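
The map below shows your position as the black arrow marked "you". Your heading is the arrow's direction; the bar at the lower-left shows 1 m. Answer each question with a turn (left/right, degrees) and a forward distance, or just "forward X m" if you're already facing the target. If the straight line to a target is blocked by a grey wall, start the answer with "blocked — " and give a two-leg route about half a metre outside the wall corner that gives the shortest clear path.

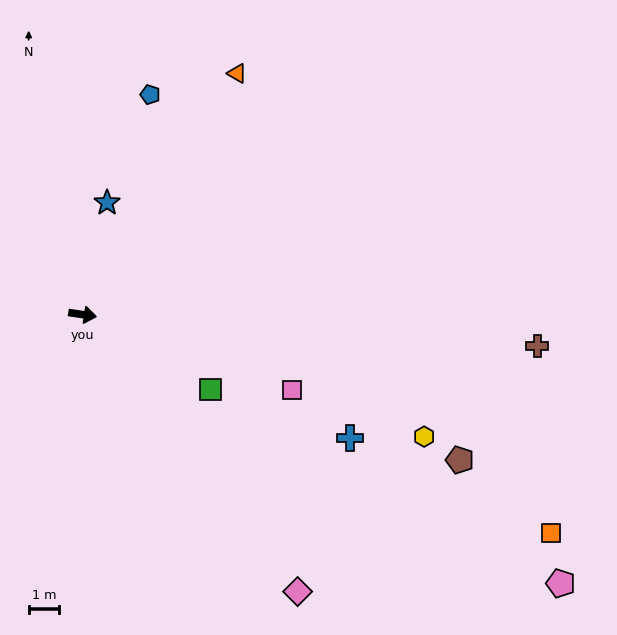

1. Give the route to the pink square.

turn right 11°, forward 7.2 m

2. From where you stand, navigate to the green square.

turn right 22°, forward 4.8 m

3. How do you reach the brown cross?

turn left 5°, forward 14.8 m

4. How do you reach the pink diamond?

turn right 44°, forward 11.4 m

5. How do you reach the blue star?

turn left 86°, forward 3.7 m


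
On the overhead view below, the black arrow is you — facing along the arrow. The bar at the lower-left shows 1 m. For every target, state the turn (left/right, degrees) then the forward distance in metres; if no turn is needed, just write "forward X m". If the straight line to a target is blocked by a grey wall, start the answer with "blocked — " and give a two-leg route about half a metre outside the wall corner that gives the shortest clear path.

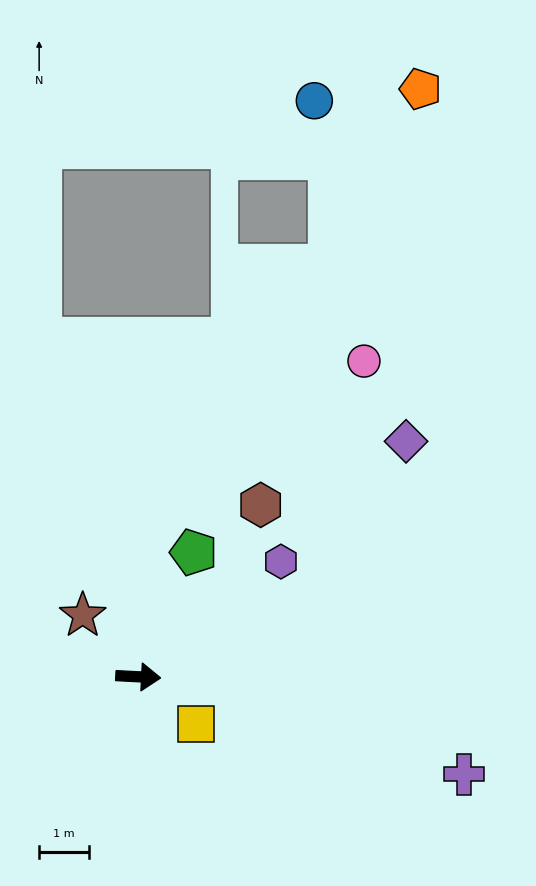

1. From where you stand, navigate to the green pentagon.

turn left 69°, forward 2.7 m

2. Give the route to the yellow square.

turn right 36°, forward 1.5 m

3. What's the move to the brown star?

turn left 135°, forward 1.6 m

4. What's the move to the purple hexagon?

turn left 42°, forward 3.7 m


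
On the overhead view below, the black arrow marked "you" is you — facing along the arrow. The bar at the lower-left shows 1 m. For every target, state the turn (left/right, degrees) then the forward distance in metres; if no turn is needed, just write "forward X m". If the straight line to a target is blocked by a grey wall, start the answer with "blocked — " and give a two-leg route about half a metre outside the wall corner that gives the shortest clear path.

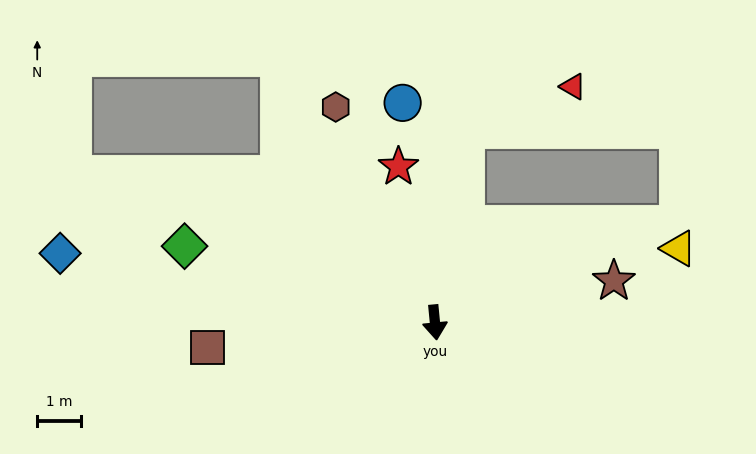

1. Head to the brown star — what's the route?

turn left 98°, forward 4.2 m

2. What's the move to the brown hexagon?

turn right 161°, forward 5.4 m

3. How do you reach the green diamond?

turn right 112°, forward 6.0 m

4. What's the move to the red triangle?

blocked — turn left 165°, forward 4.4 m, then turn right 58°, forward 2.6 m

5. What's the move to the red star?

turn right 172°, forward 3.6 m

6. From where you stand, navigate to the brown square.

turn right 89°, forward 5.2 m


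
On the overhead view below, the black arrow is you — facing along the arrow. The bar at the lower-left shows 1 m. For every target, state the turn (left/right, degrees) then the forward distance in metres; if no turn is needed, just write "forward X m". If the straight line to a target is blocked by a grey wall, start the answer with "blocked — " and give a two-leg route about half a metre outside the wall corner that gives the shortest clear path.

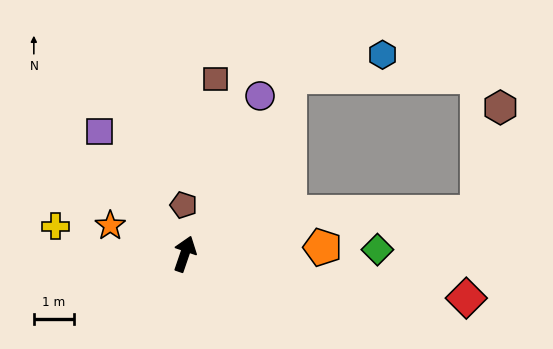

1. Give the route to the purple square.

turn left 54°, forward 3.7 m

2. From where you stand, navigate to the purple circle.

turn right 7°, forward 4.3 m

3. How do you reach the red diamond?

turn right 80°, forward 7.1 m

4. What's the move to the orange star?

turn left 88°, forward 2.0 m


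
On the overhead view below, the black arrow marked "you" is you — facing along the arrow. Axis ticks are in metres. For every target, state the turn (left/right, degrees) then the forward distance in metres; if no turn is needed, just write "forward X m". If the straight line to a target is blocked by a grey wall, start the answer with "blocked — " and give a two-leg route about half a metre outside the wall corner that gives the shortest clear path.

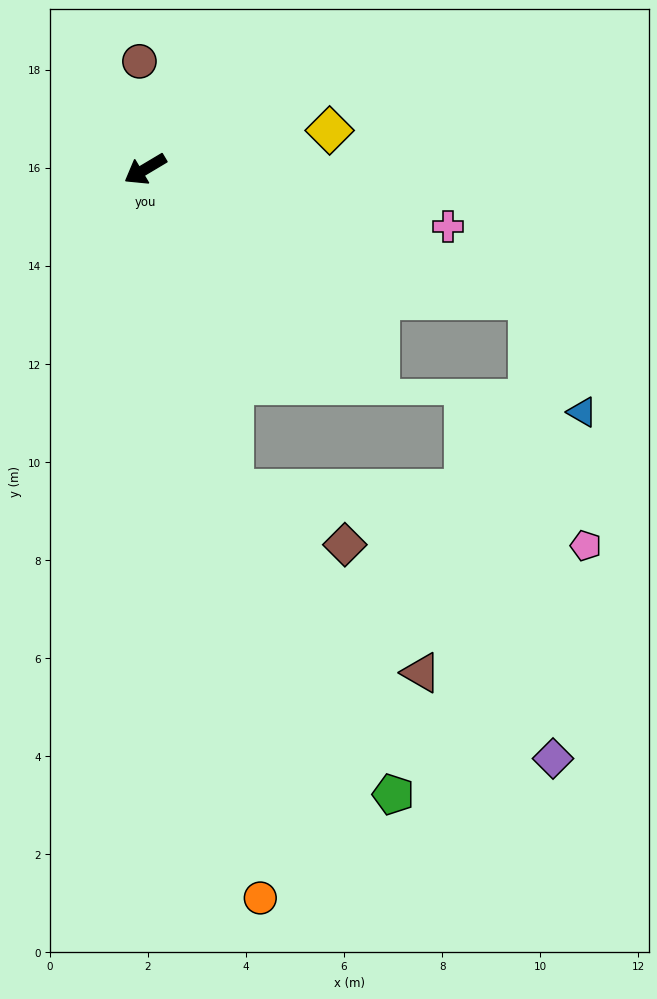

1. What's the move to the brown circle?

turn right 118°, forward 2.2 m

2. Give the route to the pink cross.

turn left 138°, forward 6.3 m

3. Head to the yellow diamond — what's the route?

turn left 161°, forward 3.8 m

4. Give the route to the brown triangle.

blocked — turn left 75°, forward 6.8 m, then turn left 30°, forward 5.4 m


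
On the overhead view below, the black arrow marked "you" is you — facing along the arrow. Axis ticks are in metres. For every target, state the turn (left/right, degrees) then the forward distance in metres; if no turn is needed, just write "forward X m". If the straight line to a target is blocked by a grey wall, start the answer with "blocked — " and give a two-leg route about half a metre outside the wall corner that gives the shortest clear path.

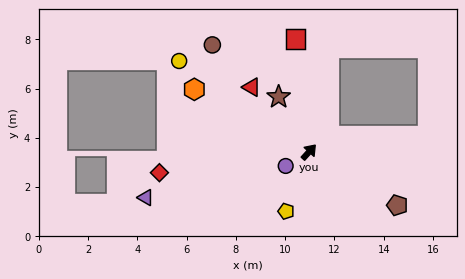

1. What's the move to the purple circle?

turn left 163°, forward 1.1 m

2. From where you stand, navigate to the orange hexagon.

turn left 104°, forward 5.3 m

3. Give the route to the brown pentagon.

turn right 79°, forward 4.2 m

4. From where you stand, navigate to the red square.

turn left 49°, forward 4.6 m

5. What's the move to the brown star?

turn left 71°, forward 2.6 m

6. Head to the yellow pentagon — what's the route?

turn right 159°, forward 2.6 m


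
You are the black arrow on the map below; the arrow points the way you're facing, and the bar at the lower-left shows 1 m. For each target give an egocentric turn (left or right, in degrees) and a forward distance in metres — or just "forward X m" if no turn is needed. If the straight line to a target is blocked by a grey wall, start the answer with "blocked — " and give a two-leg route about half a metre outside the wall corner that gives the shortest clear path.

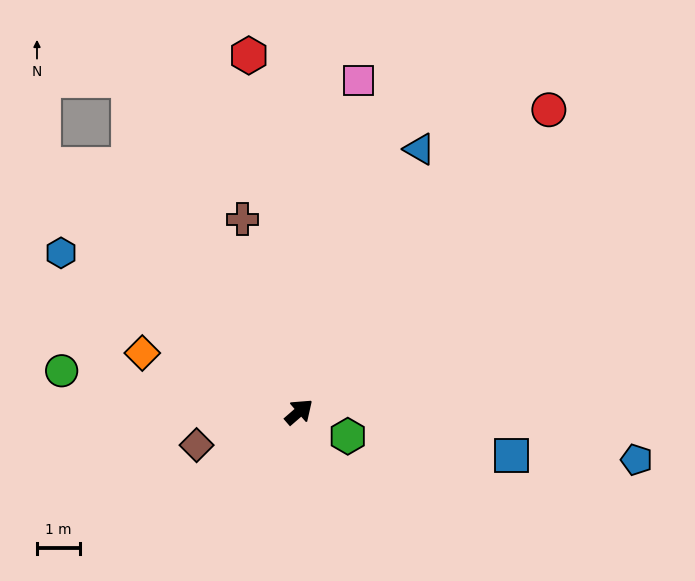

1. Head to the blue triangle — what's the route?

turn left 24°, forward 6.7 m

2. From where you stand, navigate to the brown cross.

turn left 65°, forward 4.6 m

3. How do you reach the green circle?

turn left 129°, forward 5.6 m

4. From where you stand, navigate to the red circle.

turn left 9°, forward 9.0 m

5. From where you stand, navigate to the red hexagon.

turn left 57°, forward 8.3 m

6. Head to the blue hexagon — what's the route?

turn left 105°, forward 6.6 m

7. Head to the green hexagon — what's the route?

turn right 68°, forward 1.3 m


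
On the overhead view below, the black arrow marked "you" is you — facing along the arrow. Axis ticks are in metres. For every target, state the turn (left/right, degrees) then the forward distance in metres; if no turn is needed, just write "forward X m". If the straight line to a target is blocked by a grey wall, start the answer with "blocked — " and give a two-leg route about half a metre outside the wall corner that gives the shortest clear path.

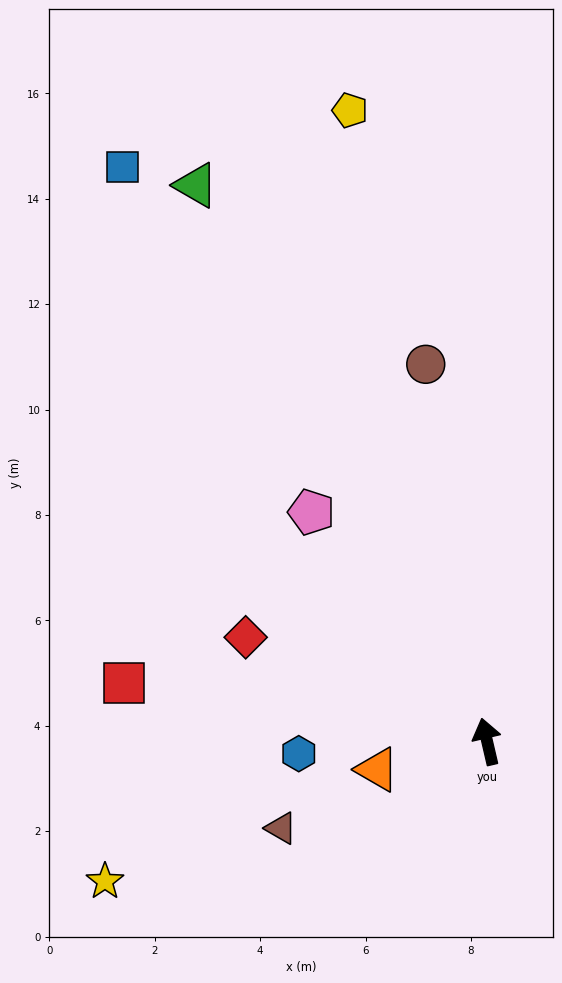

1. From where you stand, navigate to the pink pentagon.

turn left 24°, forward 5.5 m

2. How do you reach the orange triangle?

turn left 91°, forward 2.2 m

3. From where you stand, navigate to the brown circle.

turn right 4°, forward 7.3 m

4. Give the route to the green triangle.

turn left 15°, forward 11.9 m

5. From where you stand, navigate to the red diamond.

turn left 54°, forward 5.0 m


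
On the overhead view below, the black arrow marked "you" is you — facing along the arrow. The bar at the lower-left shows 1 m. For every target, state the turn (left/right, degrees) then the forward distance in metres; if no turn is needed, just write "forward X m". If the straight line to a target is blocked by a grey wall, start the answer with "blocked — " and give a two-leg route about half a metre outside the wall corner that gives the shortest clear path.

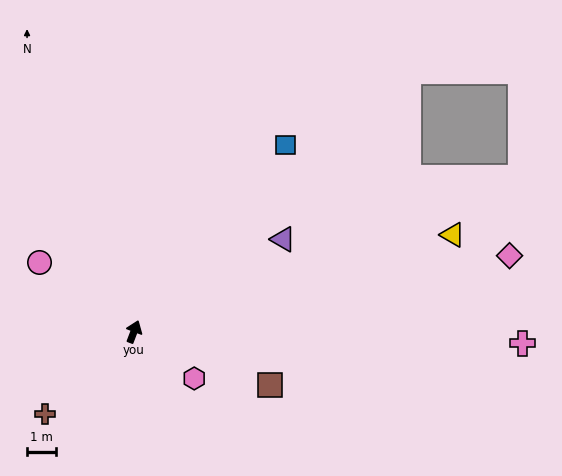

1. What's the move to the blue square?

turn right 18°, forward 8.2 m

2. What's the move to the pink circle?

turn left 75°, forward 4.0 m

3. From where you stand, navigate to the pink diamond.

turn right 58°, forward 13.1 m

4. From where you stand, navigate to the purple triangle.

turn right 37°, forward 6.0 m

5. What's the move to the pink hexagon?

turn right 107°, forward 2.6 m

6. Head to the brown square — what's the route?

turn right 91°, forward 5.0 m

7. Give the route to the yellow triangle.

turn right 52°, forward 11.4 m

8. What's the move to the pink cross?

turn right 71°, forward 13.3 m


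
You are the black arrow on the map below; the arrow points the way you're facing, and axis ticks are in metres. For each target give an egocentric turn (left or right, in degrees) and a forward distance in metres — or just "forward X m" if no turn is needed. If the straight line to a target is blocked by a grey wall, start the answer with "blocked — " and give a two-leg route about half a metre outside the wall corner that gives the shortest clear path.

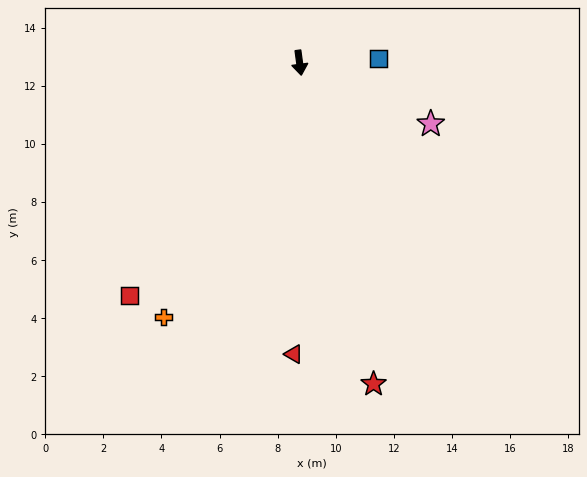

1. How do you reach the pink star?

turn left 57°, forward 5.0 m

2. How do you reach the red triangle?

turn right 9°, forward 10.0 m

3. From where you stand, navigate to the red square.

turn right 44°, forward 9.9 m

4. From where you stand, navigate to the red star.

turn left 5°, forward 11.3 m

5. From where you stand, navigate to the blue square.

turn left 85°, forward 2.7 m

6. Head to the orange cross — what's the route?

turn right 36°, forward 9.9 m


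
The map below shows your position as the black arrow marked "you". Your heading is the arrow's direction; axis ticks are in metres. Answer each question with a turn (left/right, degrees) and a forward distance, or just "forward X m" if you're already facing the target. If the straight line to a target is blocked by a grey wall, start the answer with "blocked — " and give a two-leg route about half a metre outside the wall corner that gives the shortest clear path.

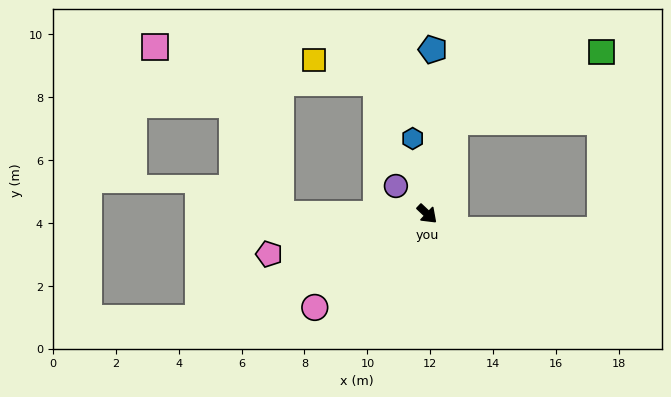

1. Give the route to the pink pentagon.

turn right 122°, forward 5.2 m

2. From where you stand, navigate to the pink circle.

turn right 97°, forward 4.6 m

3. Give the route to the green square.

blocked — turn left 117°, forward 3.1 m, then turn right 48°, forward 5.2 m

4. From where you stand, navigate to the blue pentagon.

turn left 131°, forward 5.2 m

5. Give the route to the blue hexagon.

turn left 144°, forward 2.4 m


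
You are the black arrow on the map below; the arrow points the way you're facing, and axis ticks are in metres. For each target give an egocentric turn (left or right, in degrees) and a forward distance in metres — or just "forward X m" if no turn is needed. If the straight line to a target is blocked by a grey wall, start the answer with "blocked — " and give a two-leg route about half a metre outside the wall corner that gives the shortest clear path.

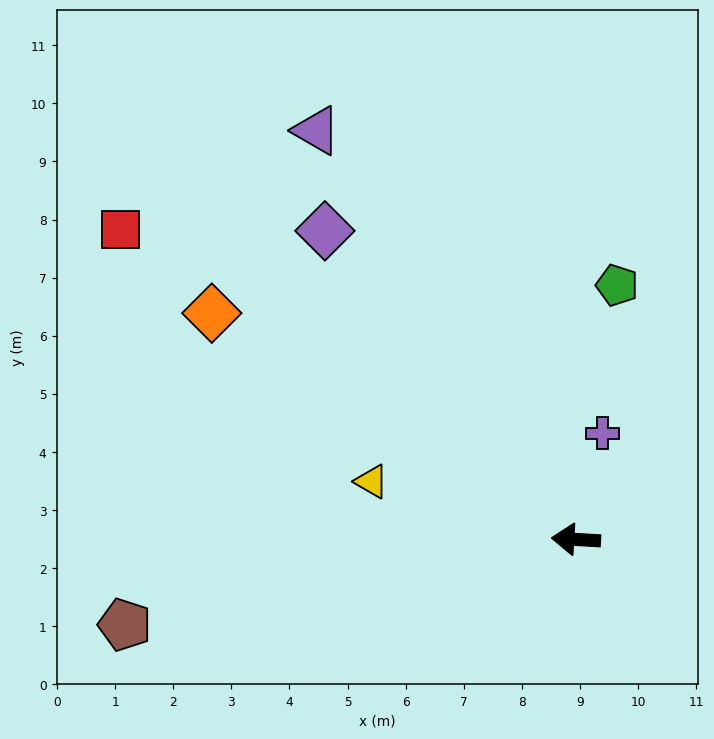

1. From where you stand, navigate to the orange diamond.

turn right 28°, forward 7.4 m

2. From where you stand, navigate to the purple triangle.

turn right 54°, forward 8.3 m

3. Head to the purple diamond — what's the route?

turn right 47°, forward 6.8 m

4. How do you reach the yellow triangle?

turn right 12°, forward 3.7 m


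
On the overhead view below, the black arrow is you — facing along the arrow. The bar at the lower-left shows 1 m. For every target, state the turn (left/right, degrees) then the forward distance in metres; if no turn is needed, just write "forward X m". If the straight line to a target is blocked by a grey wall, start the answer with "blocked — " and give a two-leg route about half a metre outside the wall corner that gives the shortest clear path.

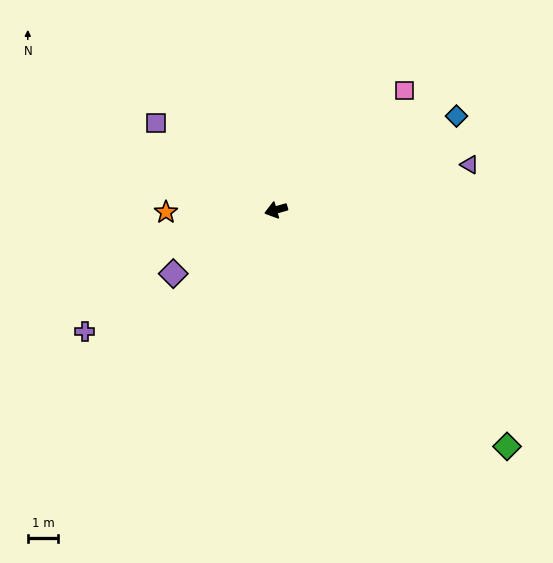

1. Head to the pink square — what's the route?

turn right 153°, forward 5.7 m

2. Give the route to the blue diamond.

turn right 169°, forward 6.7 m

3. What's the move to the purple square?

turn right 52°, forward 4.9 m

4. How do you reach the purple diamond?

turn left 16°, forward 4.0 m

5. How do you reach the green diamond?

turn left 118°, forward 10.8 m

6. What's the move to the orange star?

turn right 15°, forward 3.6 m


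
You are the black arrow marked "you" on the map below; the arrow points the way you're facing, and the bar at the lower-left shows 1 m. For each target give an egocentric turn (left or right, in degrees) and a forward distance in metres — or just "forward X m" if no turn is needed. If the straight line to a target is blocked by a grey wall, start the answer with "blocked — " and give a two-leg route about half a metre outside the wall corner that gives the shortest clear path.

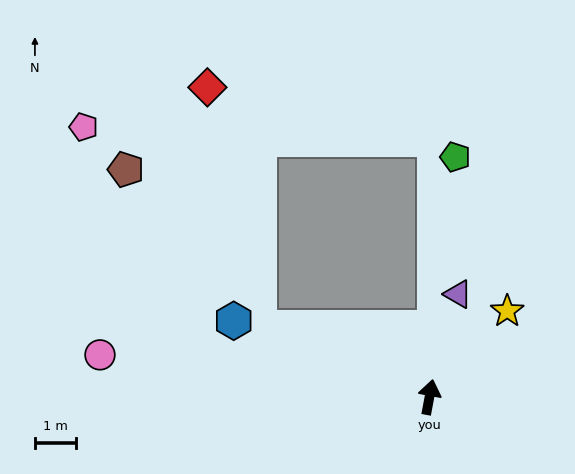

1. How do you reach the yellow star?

turn right 32°, forward 2.8 m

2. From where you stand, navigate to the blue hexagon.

turn left 79°, forward 5.1 m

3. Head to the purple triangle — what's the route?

turn right 5°, forward 2.6 m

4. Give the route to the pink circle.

turn left 93°, forward 8.1 m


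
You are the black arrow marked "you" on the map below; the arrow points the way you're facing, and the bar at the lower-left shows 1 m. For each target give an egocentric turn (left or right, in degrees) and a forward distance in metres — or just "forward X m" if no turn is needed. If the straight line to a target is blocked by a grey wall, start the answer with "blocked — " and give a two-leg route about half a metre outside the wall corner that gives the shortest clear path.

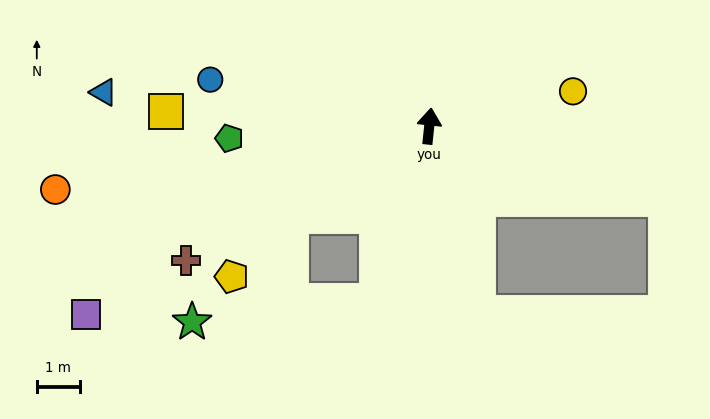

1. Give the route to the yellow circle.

turn right 70°, forward 3.4 m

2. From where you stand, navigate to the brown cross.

turn left 125°, forward 6.4 m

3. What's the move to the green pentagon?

turn left 100°, forward 4.6 m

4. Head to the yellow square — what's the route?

turn left 93°, forward 6.1 m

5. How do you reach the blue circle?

turn left 84°, forward 5.2 m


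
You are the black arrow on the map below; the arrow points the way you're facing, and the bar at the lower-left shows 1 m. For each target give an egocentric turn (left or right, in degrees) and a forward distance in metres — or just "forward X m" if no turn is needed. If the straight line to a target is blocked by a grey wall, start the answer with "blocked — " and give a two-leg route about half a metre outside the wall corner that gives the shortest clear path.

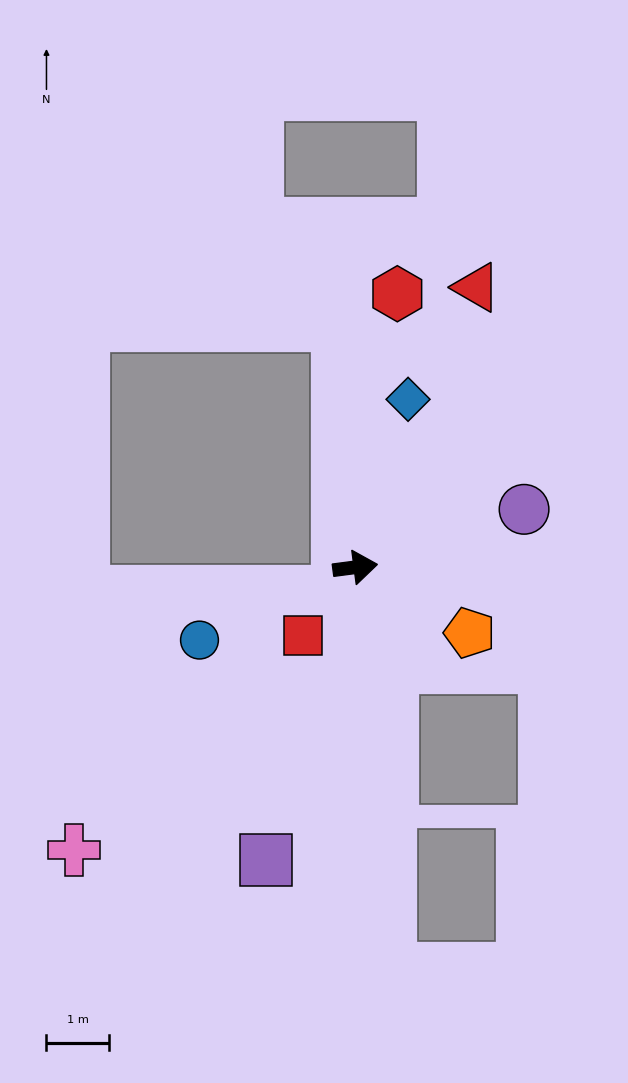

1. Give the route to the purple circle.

turn left 12°, forward 2.9 m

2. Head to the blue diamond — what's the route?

turn left 65°, forward 2.8 m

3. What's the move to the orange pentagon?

turn right 37°, forward 2.1 m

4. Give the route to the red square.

turn right 135°, forward 1.4 m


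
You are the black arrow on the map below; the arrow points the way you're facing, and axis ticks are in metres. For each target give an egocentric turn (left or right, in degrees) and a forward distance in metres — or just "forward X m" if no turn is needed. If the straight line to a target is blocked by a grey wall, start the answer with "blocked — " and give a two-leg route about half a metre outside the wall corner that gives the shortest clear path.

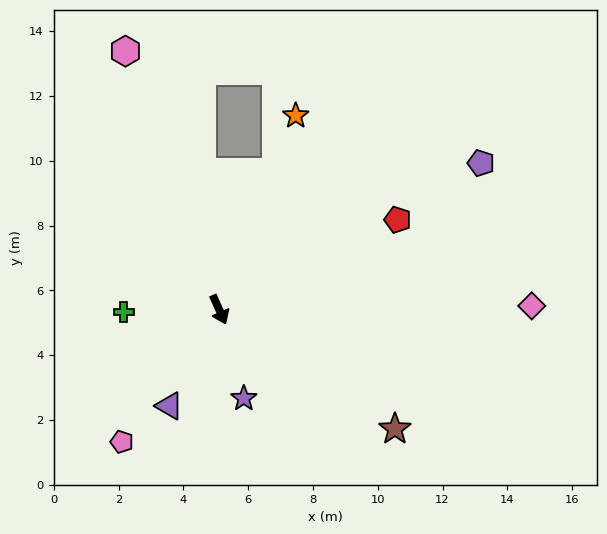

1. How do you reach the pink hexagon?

turn left 176°, forward 8.5 m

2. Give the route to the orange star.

turn left 134°, forward 6.4 m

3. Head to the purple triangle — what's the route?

turn right 51°, forward 3.3 m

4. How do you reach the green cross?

turn right 113°, forward 2.9 m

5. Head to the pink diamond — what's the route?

turn left 67°, forward 9.6 m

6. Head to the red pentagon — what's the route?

turn left 93°, forward 6.2 m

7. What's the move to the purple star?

turn right 9°, forward 2.8 m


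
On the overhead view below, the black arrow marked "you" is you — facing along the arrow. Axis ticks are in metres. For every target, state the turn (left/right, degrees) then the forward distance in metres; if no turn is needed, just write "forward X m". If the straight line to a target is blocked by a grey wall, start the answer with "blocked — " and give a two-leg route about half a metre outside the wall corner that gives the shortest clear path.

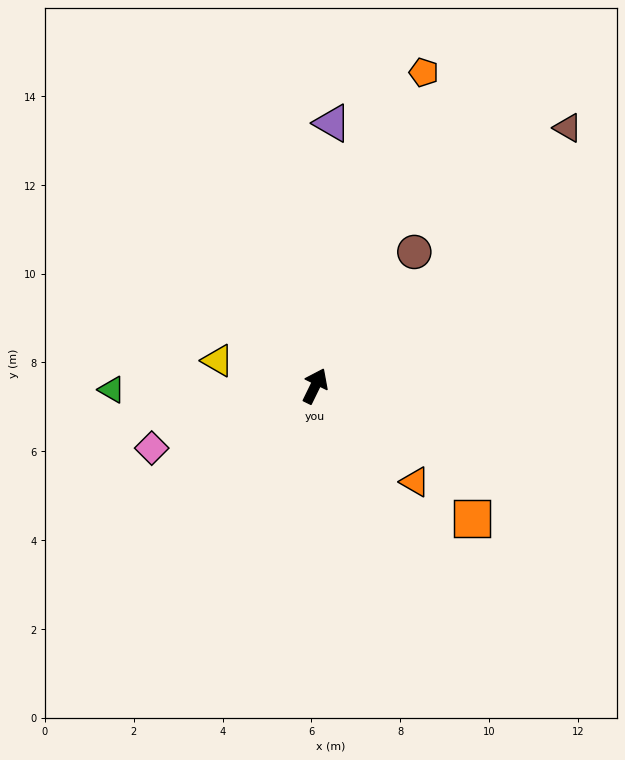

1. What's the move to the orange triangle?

turn right 108°, forward 3.1 m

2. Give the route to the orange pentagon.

turn left 7°, forward 7.5 m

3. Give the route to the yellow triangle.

turn left 102°, forward 2.3 m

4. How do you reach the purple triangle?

turn left 22°, forward 5.9 m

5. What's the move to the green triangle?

turn left 117°, forward 4.6 m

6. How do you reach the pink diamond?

turn left 137°, forward 3.9 m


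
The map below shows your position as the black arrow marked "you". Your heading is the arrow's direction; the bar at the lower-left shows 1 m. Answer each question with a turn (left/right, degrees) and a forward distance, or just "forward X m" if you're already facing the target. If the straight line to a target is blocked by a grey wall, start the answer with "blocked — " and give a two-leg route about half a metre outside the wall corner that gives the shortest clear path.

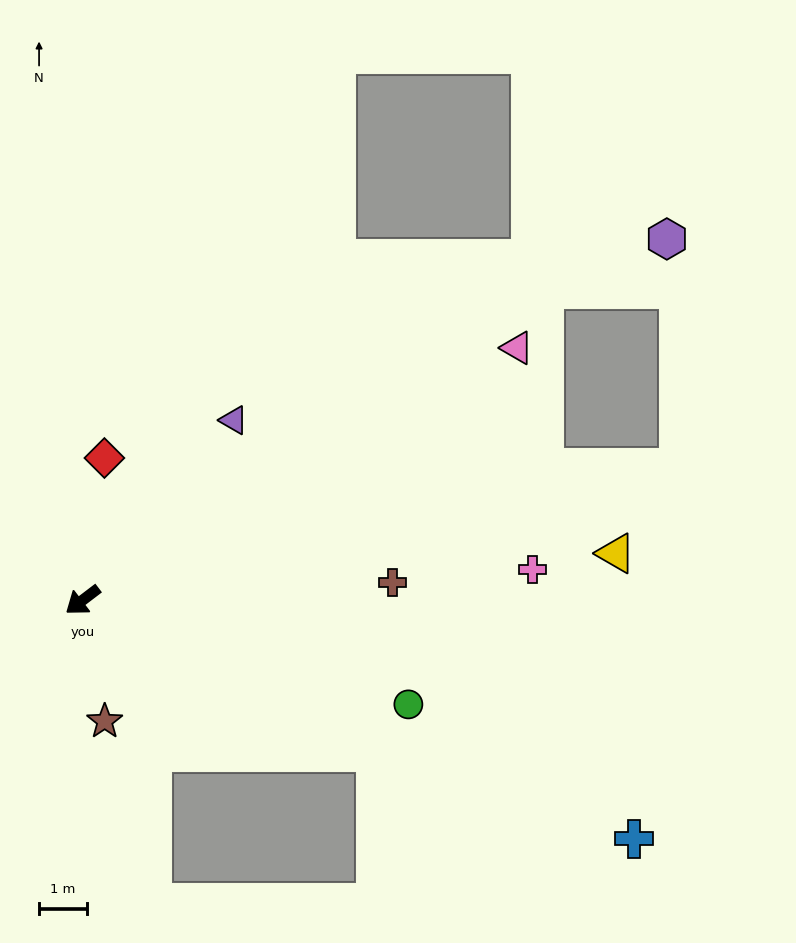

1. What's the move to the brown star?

turn left 63°, forward 2.6 m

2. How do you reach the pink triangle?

turn left 173°, forward 10.6 m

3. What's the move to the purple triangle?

turn right 167°, forward 4.9 m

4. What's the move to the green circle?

turn left 125°, forward 7.2 m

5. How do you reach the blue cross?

turn left 119°, forward 12.6 m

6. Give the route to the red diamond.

turn right 136°, forward 3.0 m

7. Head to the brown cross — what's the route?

turn left 146°, forward 6.5 m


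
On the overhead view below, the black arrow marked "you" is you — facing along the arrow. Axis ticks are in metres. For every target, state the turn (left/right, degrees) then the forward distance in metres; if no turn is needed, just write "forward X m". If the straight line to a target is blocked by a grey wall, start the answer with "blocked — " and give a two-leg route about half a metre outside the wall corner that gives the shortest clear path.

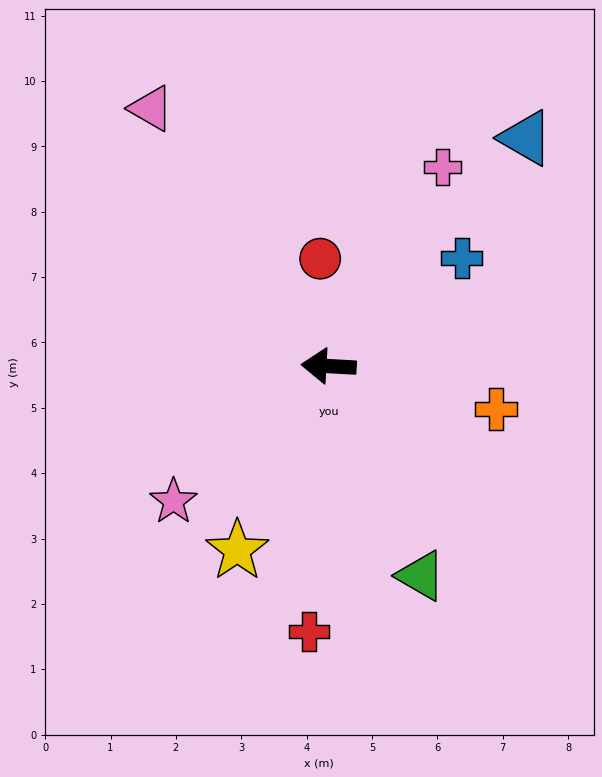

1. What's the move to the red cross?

turn left 89°, forward 4.1 m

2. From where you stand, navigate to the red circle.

turn right 82°, forward 1.6 m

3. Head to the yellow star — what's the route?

turn left 67°, forward 3.1 m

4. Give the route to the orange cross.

turn left 169°, forward 2.6 m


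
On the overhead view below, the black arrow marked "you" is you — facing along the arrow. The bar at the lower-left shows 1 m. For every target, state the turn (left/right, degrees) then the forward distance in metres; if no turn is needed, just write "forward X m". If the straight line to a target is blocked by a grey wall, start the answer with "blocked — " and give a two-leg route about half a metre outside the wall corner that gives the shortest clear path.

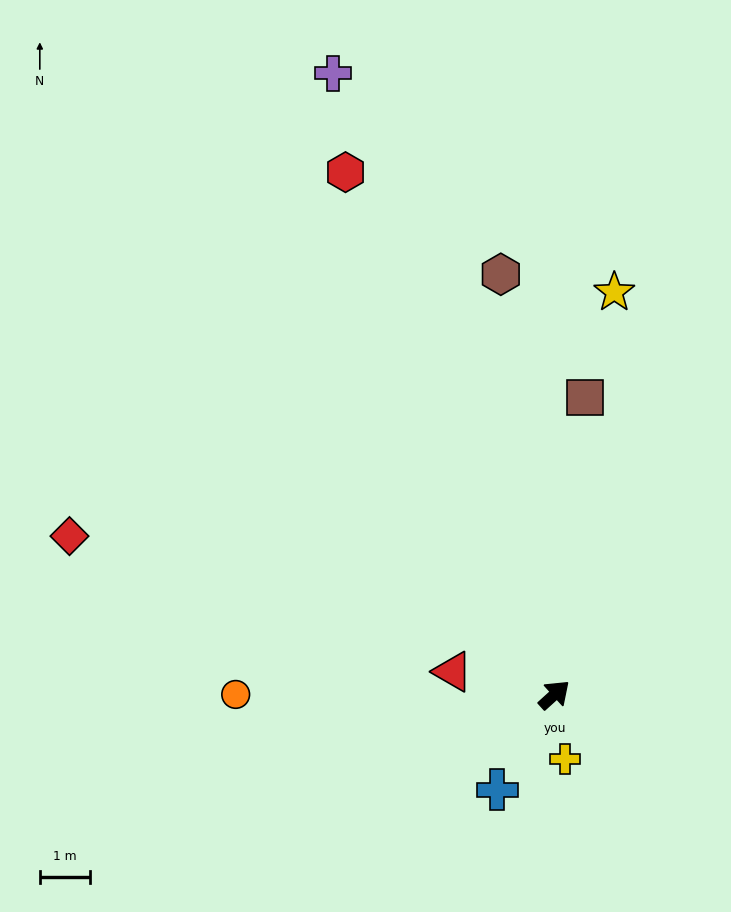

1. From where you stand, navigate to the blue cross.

turn right 163°, forward 2.2 m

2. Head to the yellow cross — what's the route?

turn right 123°, forward 1.3 m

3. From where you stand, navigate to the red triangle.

turn left 125°, forward 2.1 m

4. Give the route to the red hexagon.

turn left 70°, forward 11.2 m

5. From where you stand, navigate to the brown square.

turn left 42°, forward 6.0 m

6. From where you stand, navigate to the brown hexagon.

turn left 55°, forward 8.5 m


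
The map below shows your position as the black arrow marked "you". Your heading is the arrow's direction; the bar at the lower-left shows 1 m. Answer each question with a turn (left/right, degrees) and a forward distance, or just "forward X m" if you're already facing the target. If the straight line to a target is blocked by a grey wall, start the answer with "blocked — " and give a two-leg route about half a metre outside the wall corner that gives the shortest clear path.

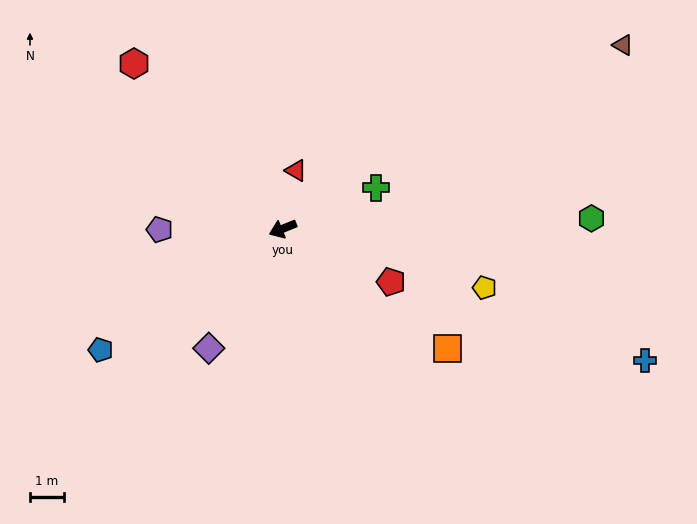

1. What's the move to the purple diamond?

turn left 36°, forward 4.1 m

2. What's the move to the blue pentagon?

turn left 12°, forward 6.4 m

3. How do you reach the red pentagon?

turn left 132°, forward 3.6 m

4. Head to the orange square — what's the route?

turn left 122°, forward 6.0 m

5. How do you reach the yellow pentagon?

turn left 142°, forward 6.2 m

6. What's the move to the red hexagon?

turn right 70°, forward 6.6 m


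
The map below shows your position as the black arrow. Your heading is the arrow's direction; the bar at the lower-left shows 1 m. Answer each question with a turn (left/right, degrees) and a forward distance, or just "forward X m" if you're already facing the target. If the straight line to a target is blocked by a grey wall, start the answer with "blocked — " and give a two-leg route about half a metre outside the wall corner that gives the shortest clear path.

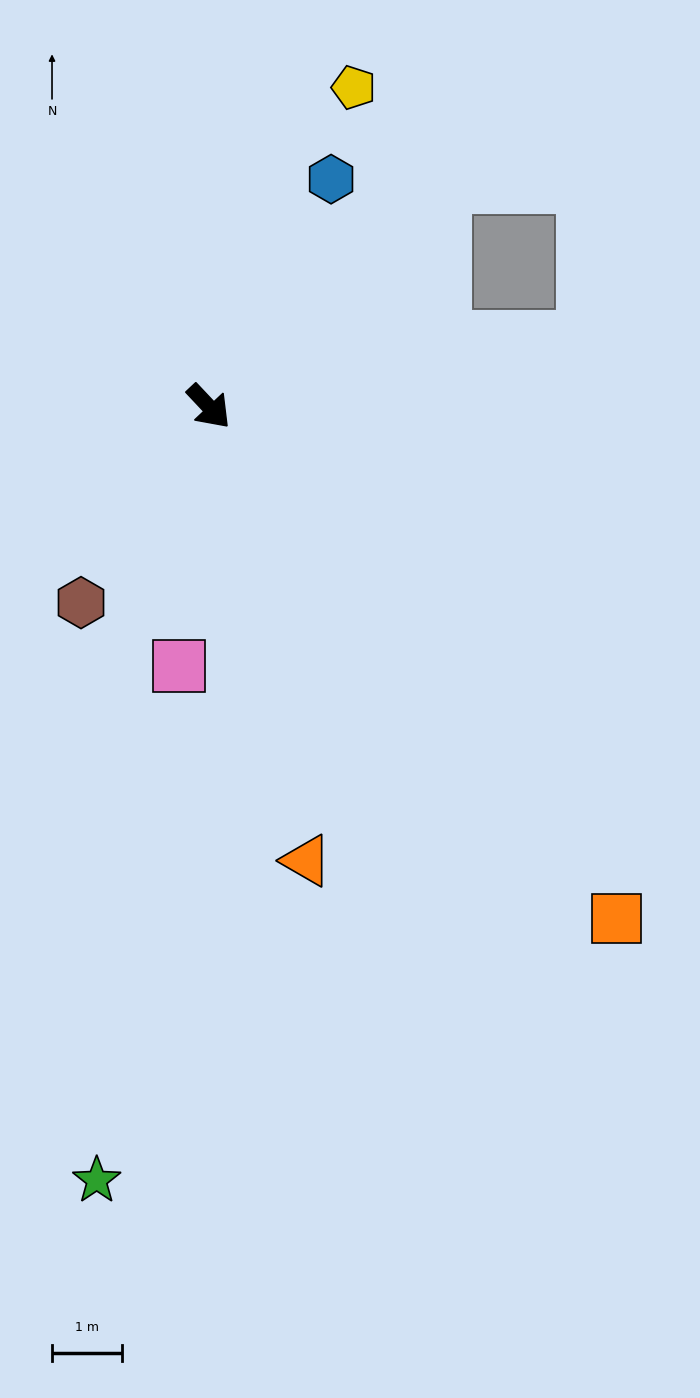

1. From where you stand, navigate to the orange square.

turn right 5°, forward 9.3 m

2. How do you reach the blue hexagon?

turn left 109°, forward 3.7 m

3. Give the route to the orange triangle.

turn right 31°, forward 6.6 m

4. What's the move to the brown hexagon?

turn right 76°, forward 3.3 m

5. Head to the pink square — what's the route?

turn right 50°, forward 3.7 m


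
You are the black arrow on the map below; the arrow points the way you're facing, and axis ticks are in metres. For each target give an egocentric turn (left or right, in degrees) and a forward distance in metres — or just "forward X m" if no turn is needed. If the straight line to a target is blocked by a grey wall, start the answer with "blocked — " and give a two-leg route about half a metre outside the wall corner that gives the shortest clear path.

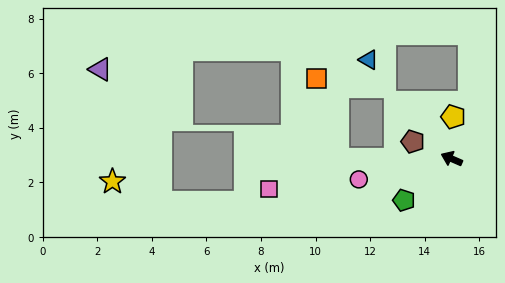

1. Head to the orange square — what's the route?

blocked — turn left 24°, forward 4.2 m, then turn right 76°, forward 3.0 m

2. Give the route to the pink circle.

turn left 36°, forward 3.5 m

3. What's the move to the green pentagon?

turn left 65°, forward 2.3 m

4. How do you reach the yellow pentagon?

turn right 69°, forward 1.5 m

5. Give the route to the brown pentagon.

forward 1.6 m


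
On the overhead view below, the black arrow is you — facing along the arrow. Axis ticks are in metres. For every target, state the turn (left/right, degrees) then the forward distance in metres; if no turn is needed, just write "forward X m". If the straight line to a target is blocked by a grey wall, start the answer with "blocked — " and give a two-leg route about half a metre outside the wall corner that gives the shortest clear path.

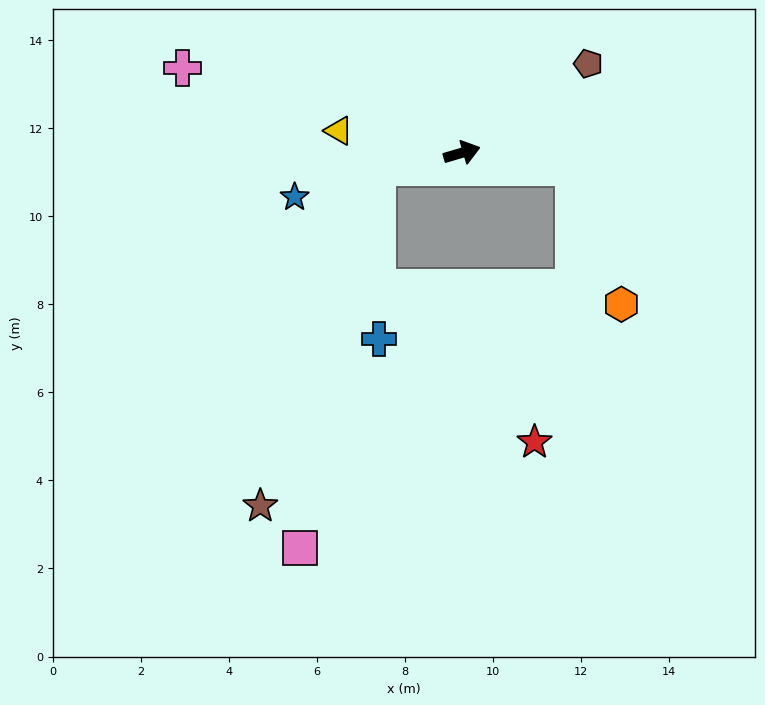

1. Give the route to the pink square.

blocked — turn left 173°, forward 2.0 m, then turn left 69°, forward 8.8 m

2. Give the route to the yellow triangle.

turn left 153°, forward 2.8 m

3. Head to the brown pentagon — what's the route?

turn left 19°, forward 3.5 m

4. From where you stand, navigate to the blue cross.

blocked — turn left 173°, forward 2.0 m, then turn left 81°, forward 3.9 m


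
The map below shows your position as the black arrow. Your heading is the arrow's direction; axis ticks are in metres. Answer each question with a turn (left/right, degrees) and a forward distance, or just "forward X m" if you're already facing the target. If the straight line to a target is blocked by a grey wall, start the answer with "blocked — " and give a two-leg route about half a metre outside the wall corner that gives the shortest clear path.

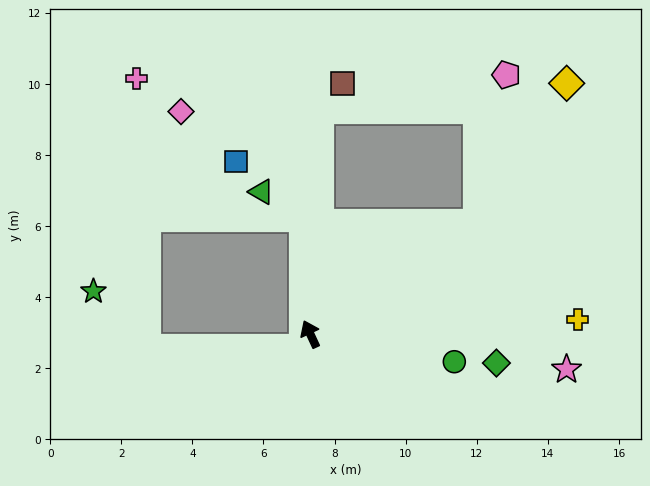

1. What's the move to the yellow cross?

turn right 112°, forward 7.5 m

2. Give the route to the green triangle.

blocked — turn right 22°, forward 3.3 m, then turn left 56°, forward 1.4 m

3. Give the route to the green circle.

turn right 126°, forward 4.1 m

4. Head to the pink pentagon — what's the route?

blocked — turn right 82°, forward 5.6 m, then turn left 46°, forward 4.3 m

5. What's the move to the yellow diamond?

blocked — turn right 82°, forward 5.6 m, then turn left 25°, forward 4.7 m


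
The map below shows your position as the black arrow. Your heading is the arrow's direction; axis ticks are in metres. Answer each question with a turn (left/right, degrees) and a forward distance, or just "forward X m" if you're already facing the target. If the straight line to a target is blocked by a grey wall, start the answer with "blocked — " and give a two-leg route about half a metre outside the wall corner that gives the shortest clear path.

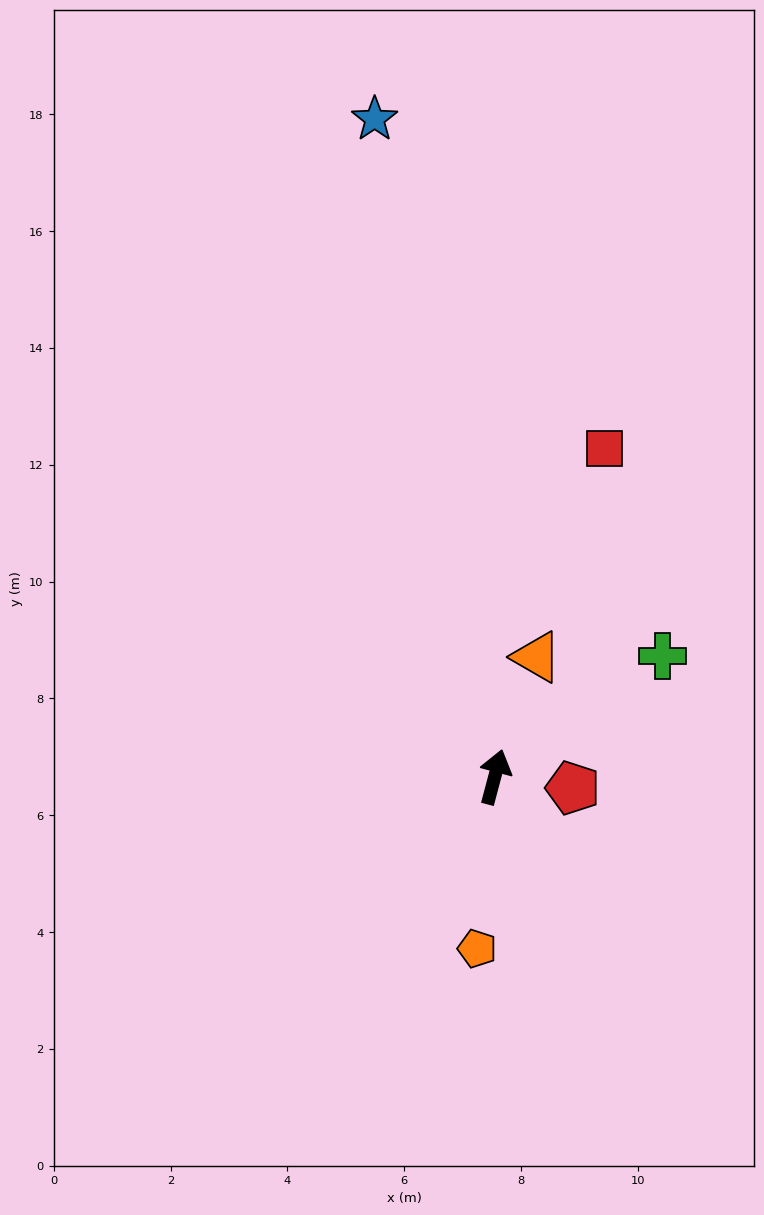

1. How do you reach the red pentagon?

turn right 83°, forward 1.3 m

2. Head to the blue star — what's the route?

turn left 25°, forward 11.4 m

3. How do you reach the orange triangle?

turn right 4°, forward 2.2 m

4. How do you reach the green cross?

turn right 39°, forward 3.5 m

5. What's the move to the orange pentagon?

turn right 171°, forward 3.0 m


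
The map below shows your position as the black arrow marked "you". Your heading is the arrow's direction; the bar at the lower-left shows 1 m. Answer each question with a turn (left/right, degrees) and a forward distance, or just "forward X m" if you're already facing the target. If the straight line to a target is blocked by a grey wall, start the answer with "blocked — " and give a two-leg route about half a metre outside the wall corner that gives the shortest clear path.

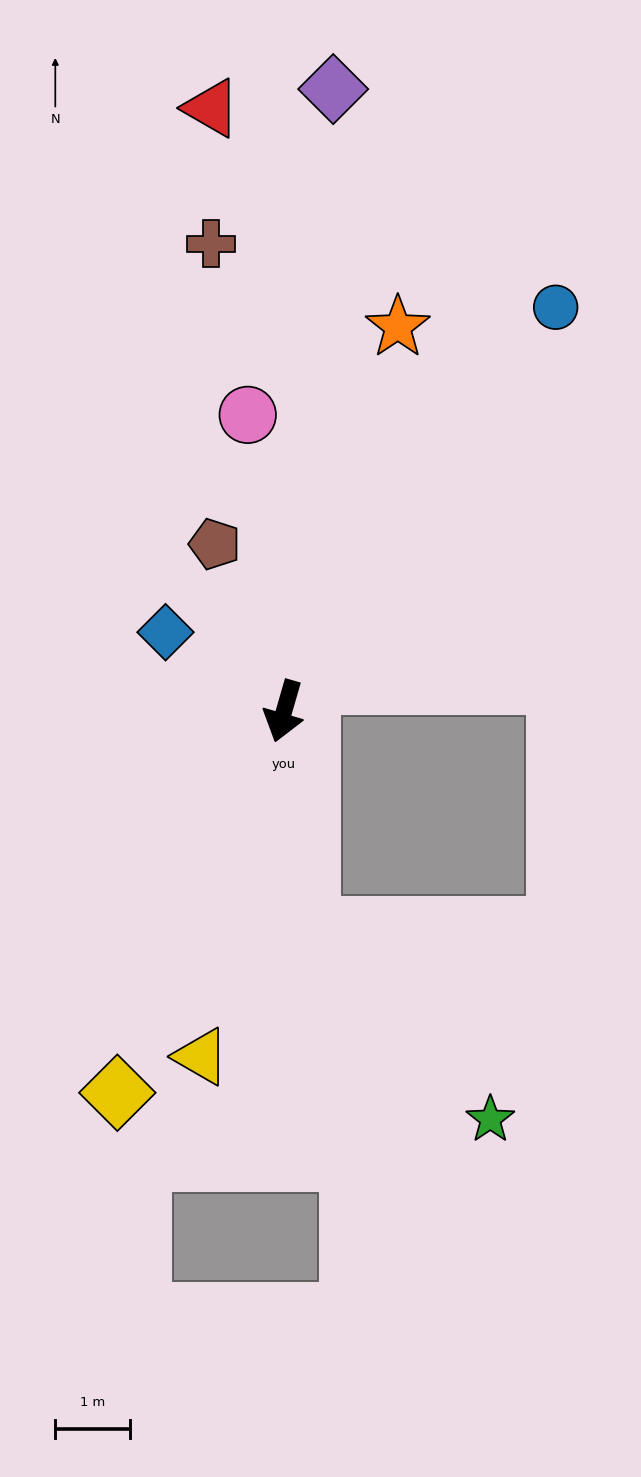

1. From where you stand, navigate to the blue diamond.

turn right 108°, forward 1.9 m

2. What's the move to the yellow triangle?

turn left 3°, forward 4.7 m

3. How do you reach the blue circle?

turn left 162°, forward 6.5 m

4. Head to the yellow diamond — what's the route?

turn right 8°, forward 5.6 m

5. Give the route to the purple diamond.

turn right 168°, forward 8.3 m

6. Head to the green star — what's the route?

blocked — turn left 23°, forward 2.9 m, then turn left 37°, forward 3.5 m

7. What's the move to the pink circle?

turn right 157°, forward 4.0 m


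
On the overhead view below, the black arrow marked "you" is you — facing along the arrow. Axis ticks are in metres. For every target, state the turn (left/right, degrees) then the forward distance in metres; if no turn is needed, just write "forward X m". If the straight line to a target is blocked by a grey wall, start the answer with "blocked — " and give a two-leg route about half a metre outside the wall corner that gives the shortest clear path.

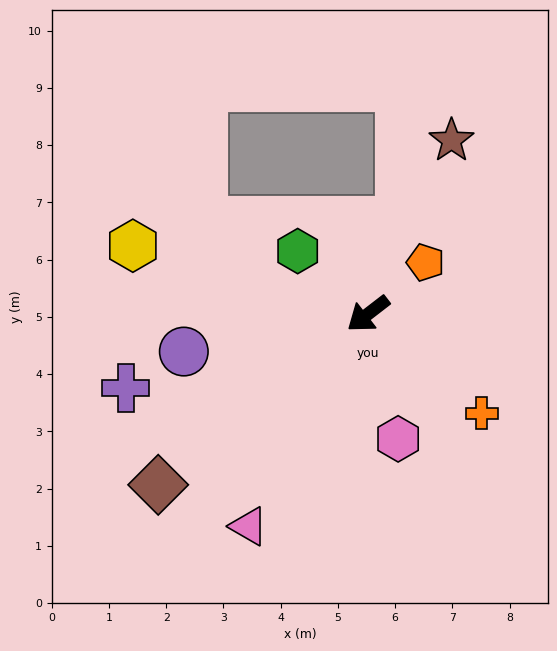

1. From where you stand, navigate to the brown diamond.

forward 4.7 m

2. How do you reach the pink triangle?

turn left 23°, forward 4.3 m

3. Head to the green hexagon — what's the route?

turn right 79°, forward 1.6 m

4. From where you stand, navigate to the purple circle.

turn right 26°, forward 3.3 m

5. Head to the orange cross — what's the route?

turn left 101°, forward 2.6 m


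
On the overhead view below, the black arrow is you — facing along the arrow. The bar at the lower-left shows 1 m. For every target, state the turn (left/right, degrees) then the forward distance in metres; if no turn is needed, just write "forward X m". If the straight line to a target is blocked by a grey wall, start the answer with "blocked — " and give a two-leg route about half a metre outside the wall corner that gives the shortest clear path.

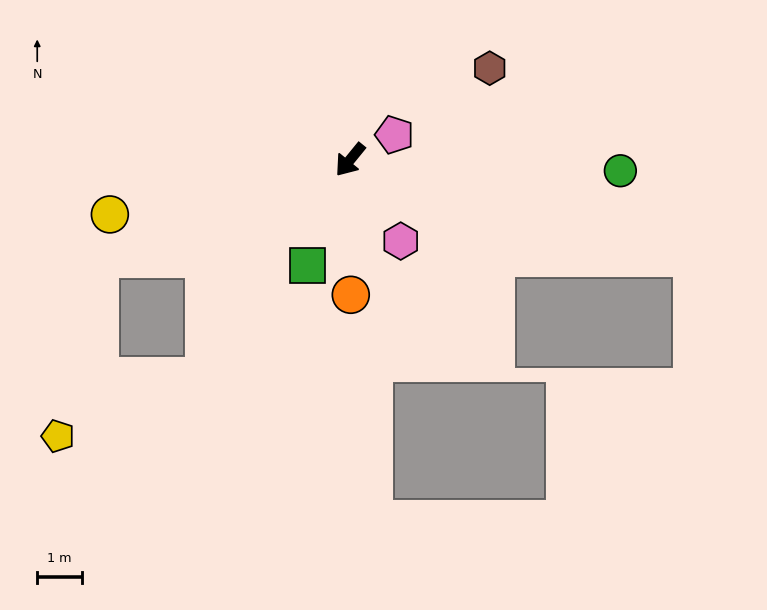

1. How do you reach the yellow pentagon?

blocked — turn right 29°, forward 6.0 m, then turn left 55°, forward 4.1 m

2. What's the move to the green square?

turn left 17°, forward 2.5 m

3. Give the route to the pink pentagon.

turn left 159°, forward 1.1 m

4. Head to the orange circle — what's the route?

turn left 39°, forward 3.0 m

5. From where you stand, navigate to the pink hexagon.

turn left 71°, forward 2.1 m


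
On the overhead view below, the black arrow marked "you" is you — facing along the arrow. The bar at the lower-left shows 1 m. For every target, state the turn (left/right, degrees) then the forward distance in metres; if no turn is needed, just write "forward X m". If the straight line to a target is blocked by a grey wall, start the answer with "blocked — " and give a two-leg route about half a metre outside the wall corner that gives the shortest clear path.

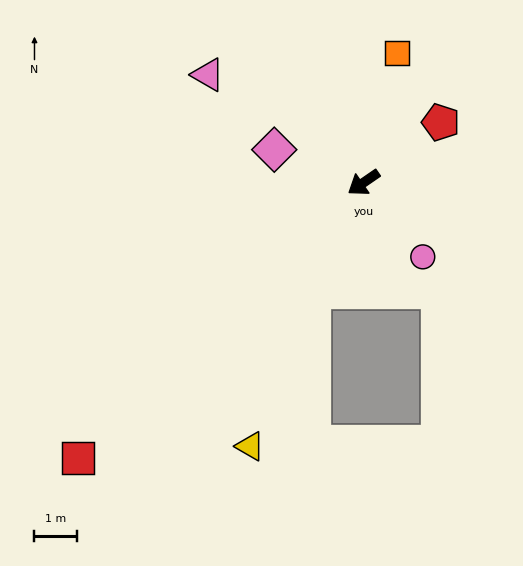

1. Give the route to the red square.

turn left 9°, forward 9.3 m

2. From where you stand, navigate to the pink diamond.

turn right 55°, forward 2.2 m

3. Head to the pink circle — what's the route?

turn left 94°, forward 2.2 m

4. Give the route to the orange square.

turn right 139°, forward 3.1 m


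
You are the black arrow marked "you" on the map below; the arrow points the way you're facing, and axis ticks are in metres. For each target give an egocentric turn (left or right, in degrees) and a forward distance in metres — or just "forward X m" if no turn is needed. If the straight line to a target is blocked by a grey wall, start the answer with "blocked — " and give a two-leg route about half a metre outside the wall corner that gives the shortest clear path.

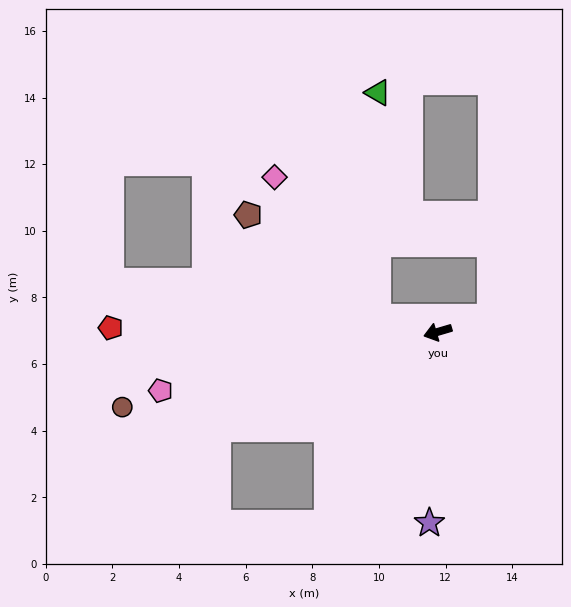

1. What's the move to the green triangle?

blocked — turn right 29°, forward 1.9 m, then turn right 78°, forward 6.8 m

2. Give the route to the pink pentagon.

turn right 4°, forward 8.5 m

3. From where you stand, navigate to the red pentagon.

turn right 17°, forward 9.8 m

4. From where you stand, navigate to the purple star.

turn left 71°, forward 5.7 m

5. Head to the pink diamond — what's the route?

blocked — turn right 29°, forward 1.9 m, then turn right 41°, forward 5.2 m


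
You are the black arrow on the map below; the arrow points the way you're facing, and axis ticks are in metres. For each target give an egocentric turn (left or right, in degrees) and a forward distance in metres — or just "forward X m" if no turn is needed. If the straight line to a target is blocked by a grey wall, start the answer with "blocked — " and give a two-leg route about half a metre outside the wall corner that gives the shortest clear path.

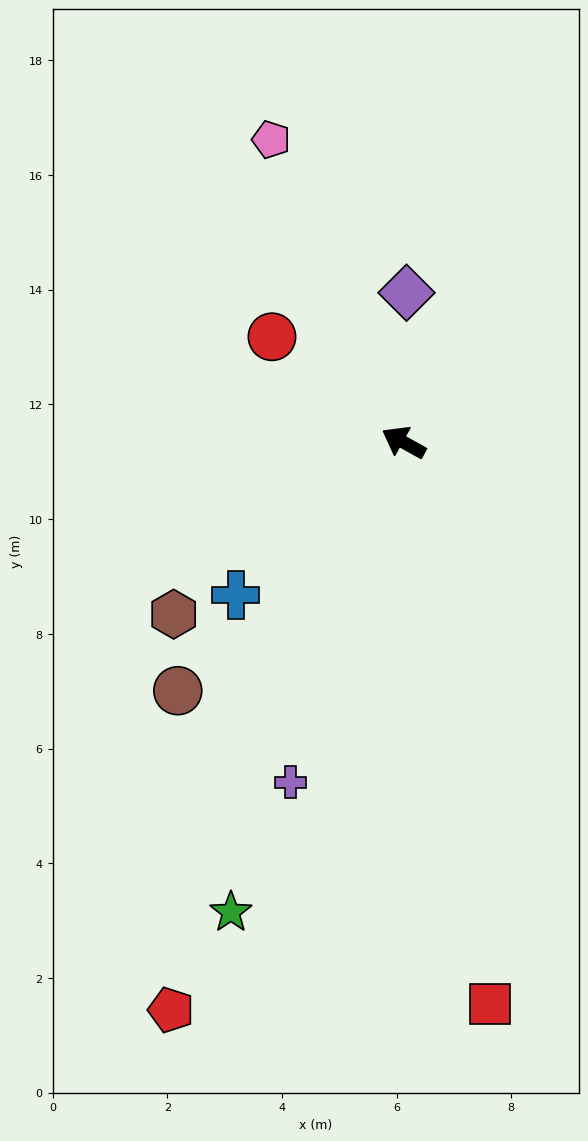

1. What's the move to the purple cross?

turn left 101°, forward 6.2 m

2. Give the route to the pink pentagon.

turn right 37°, forward 5.8 m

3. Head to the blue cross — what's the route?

turn left 71°, forward 4.0 m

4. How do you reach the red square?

turn left 128°, forward 9.9 m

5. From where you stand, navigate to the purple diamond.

turn right 62°, forward 2.6 m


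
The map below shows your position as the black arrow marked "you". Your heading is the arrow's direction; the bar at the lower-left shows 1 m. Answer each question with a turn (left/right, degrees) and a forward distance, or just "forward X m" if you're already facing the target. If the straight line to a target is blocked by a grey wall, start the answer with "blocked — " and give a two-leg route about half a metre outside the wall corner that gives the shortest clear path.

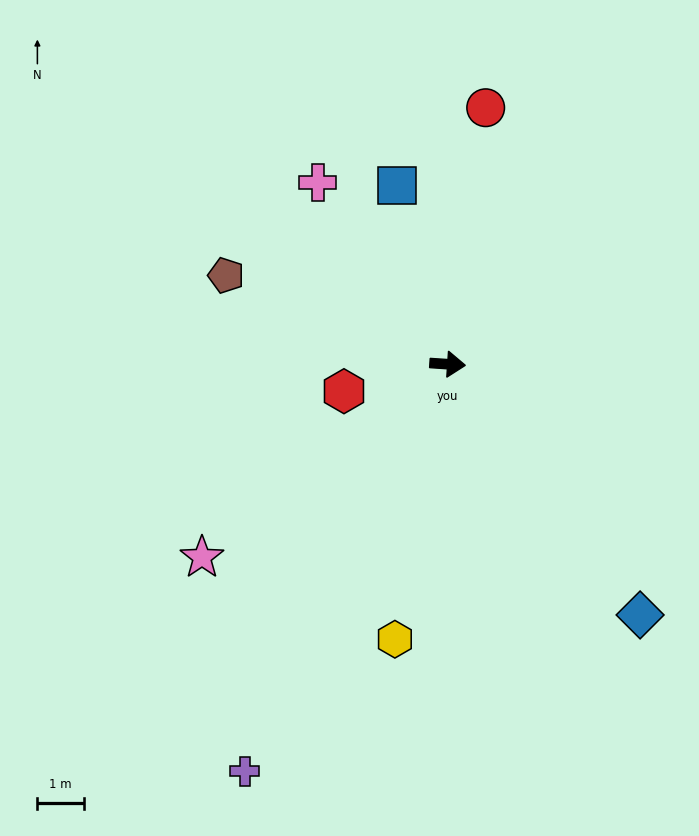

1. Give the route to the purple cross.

turn right 113°, forward 9.7 m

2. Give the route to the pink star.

turn right 138°, forward 6.7 m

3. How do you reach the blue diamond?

turn right 49°, forward 6.8 m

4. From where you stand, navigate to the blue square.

turn left 110°, forward 4.0 m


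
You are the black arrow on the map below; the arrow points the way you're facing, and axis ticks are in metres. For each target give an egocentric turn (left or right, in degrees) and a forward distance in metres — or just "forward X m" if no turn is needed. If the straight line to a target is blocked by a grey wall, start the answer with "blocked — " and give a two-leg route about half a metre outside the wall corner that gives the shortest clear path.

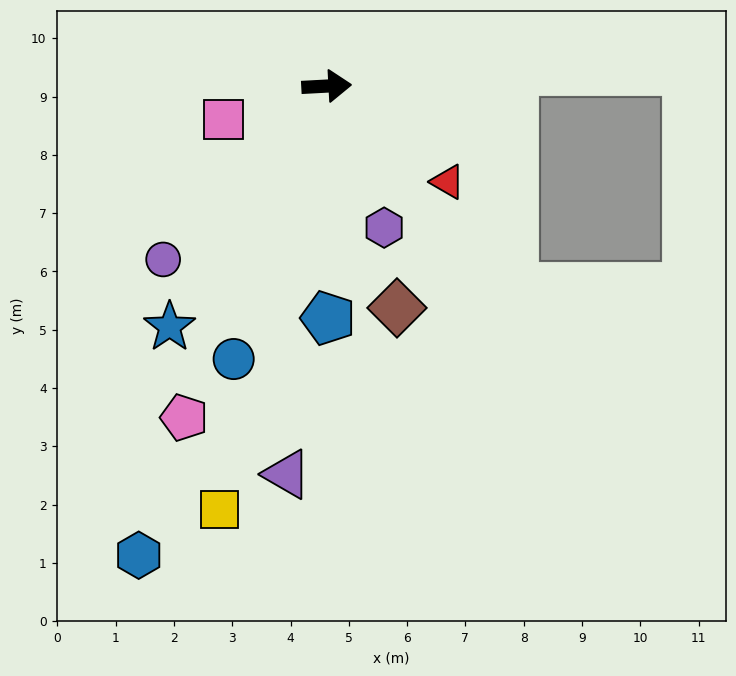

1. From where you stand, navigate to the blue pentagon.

turn right 93°, forward 4.0 m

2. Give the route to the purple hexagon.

turn right 71°, forward 2.6 m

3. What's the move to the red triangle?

turn right 41°, forward 2.6 m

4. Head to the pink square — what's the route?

turn right 165°, forward 1.9 m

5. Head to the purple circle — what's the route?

turn right 136°, forward 4.1 m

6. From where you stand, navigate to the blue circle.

turn right 112°, forward 4.9 m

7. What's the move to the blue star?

turn right 126°, forward 4.9 m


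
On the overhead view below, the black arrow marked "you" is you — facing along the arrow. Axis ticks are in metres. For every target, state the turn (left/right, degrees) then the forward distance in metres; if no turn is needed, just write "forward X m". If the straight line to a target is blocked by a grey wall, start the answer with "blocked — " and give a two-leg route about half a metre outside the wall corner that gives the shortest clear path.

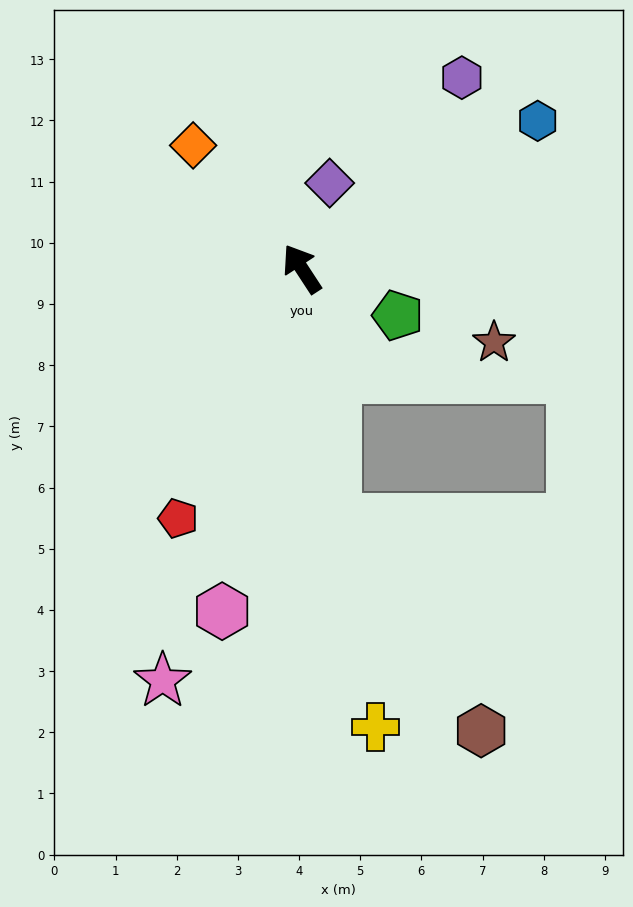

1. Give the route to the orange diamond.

turn left 8°, forward 2.7 m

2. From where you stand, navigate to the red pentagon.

turn left 120°, forward 4.6 m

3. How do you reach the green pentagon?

turn right 149°, forward 1.7 m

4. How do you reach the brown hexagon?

blocked — turn left 154°, forward 4.1 m, then turn left 27°, forward 4.2 m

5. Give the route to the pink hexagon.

turn left 134°, forward 5.7 m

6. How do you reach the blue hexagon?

turn right 91°, forward 4.5 m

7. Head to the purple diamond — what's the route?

turn right 51°, forward 1.5 m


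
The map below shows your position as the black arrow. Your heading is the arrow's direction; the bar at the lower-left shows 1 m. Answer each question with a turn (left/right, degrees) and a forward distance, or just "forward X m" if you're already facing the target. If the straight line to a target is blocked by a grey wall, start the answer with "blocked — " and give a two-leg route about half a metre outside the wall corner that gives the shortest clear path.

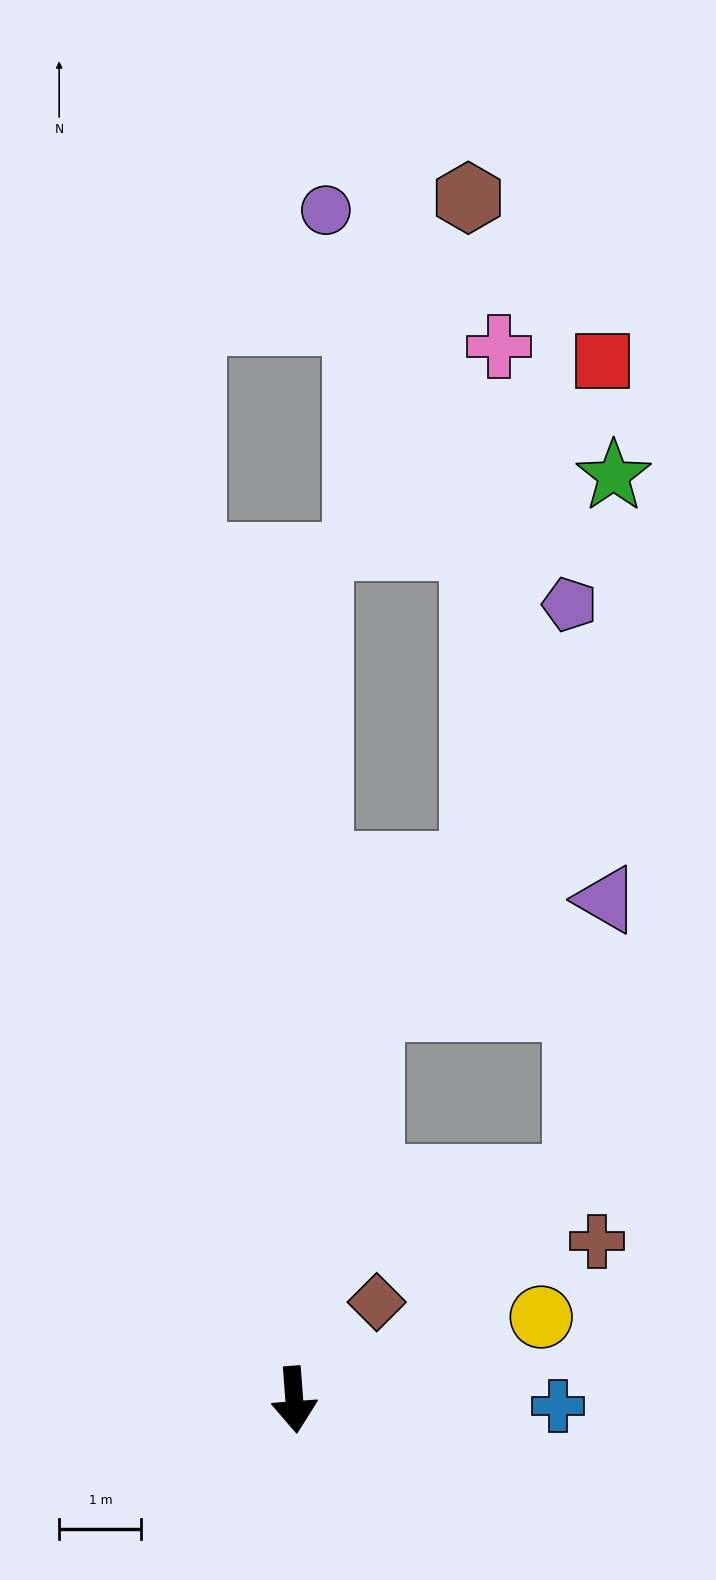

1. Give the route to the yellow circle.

turn left 104°, forward 3.2 m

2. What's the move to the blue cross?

turn left 84°, forward 3.2 m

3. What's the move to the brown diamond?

turn left 135°, forward 1.6 m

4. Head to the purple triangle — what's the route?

blocked — turn left 165°, forward 4.9 m, then turn right 55°, forward 3.2 m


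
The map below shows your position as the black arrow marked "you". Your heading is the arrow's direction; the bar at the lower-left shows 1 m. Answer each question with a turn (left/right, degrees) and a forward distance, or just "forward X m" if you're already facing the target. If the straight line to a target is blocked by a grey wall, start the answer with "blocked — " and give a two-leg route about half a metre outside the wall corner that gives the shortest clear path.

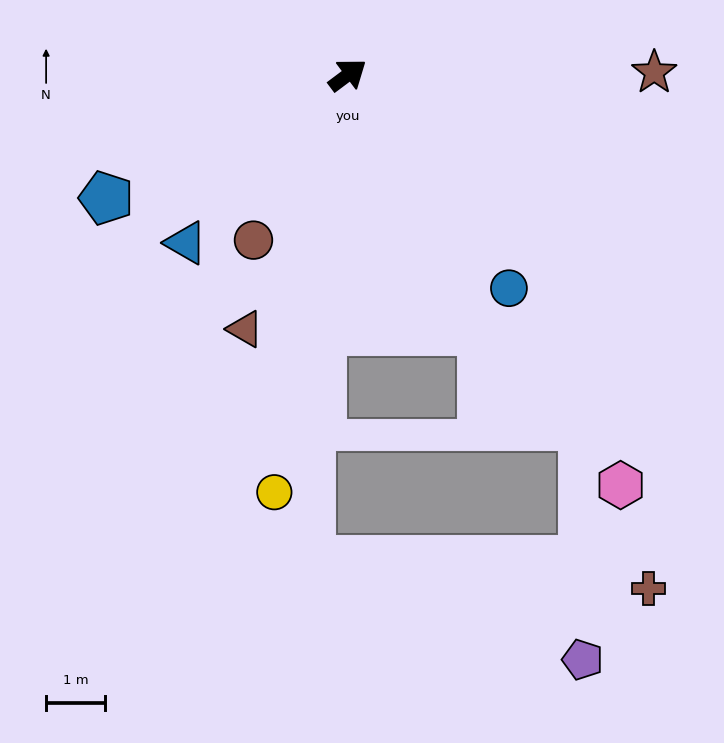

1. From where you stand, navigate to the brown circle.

turn right 157°, forward 3.2 m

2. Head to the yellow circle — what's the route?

turn right 137°, forward 7.2 m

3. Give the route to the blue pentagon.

turn left 170°, forward 4.6 m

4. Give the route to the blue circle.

turn right 90°, forward 4.5 m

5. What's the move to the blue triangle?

turn right 171°, forward 3.9 m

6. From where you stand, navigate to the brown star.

turn right 36°, forward 5.2 m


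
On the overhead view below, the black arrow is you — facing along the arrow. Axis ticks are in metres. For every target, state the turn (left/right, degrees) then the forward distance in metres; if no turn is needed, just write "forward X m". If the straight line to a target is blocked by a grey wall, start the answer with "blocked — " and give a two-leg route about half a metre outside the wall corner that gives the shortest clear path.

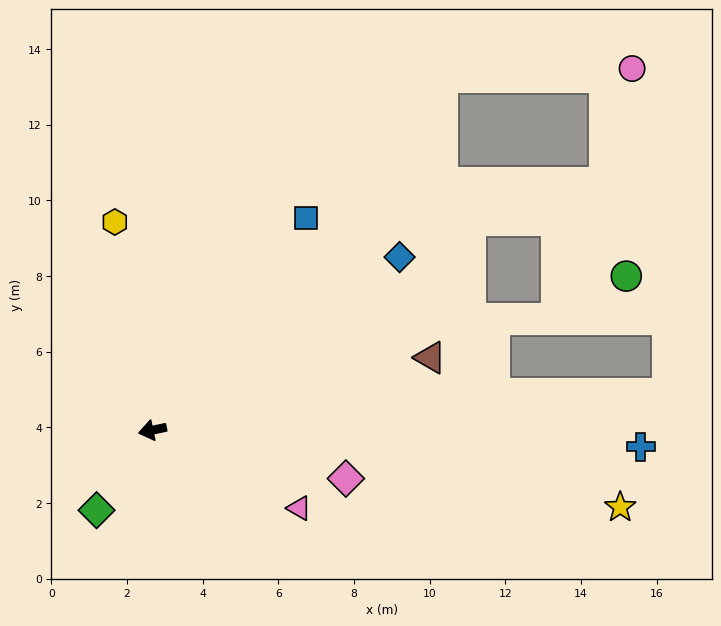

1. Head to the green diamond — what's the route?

turn left 43°, forward 2.6 m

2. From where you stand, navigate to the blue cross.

turn left 166°, forward 12.9 m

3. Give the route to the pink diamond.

turn left 154°, forward 5.3 m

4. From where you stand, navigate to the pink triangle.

turn left 140°, forward 4.4 m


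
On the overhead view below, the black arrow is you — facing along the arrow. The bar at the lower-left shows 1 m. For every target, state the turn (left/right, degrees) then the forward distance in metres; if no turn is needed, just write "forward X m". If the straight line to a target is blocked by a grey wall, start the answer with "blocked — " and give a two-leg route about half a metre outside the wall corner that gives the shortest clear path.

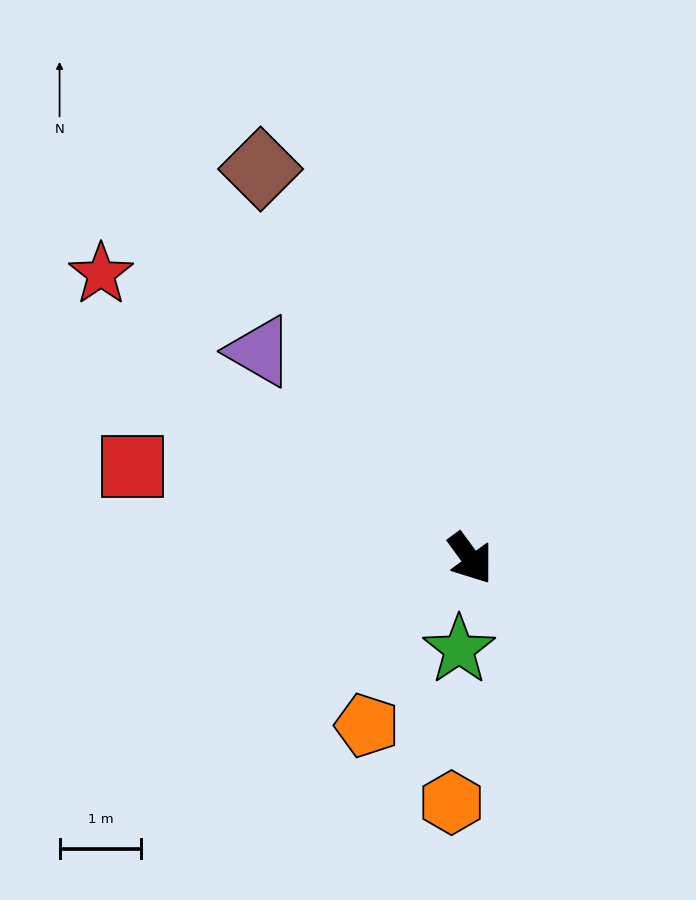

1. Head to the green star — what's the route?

turn right 43°, forward 1.1 m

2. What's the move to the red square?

turn right 142°, forward 4.3 m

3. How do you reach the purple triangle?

turn right 171°, forward 3.6 m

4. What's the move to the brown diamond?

turn left 172°, forward 5.4 m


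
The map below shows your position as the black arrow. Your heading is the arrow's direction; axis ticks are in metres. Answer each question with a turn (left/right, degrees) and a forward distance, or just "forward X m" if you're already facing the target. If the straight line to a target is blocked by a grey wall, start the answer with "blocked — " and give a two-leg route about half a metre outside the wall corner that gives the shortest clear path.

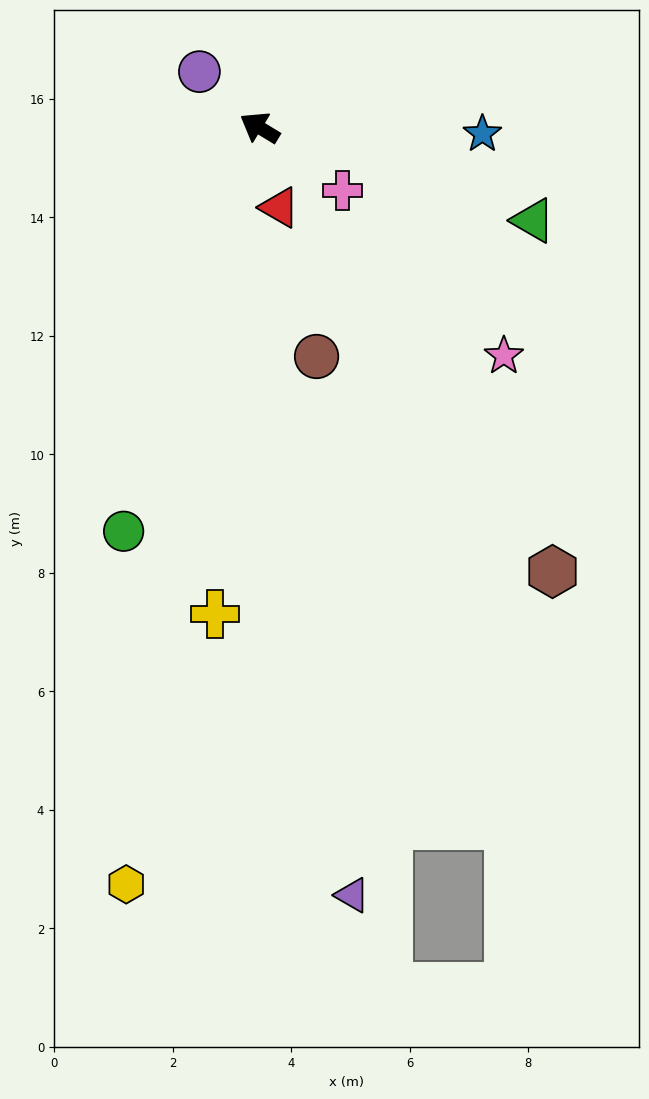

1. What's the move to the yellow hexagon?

turn left 111°, forward 13.0 m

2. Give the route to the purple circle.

turn right 12°, forward 1.4 m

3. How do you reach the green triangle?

turn right 167°, forward 4.9 m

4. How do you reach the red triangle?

turn left 135°, forward 1.4 m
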